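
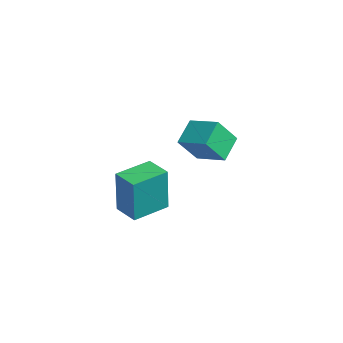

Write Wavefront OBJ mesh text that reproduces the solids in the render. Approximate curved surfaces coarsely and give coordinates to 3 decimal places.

v 0.399 0.171 -3.342
v 0.54 0.08 -1.369
v 0.05 1.678 -3.248
v 0.191 1.587 -1.275
v 1.429 0.413 -3.405
v 1.57 0.322 -1.432
v 1.08 1.92 -3.311
v 1.221 1.829 -1.338
v 2.782 2.714 1.134
v 2.849 1.939 2.176
v 3.848 3.27 1.479
v 3.915 2.494 2.521
v 3.365 1.966 0.539
v 3.432 1.19 1.581
v 4.431 2.521 0.884
v 4.498 1.746 1.926
f 2 4 1
f 5 2 1
f 1 4 3
f 3 5 1
f 2 8 4
f 6 2 5
f 6 8 2
f 4 8 3
f 7 5 3
f 3 8 7
f 7 6 5
f 8 6 7
f 10 12 9
f 13 10 9
f 9 12 11
f 11 13 9
f 10 16 12
f 14 10 13
f 14 16 10
f 12 16 11
f 15 13 11
f 11 16 15
f 15 14 13
f 16 14 15



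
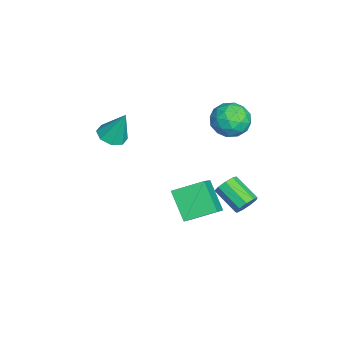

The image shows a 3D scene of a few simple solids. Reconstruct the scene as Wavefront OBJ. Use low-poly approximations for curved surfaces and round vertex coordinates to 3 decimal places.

v 0.293 3.152 3.246
v 0.789 3.482 4.274
v 2.031 3.098 2.426
v 2.527 3.428 3.454
v 2.037 2.35 3.35
v 0.963 2.384 3.856
v 1.857 4.196 2.844
v 0.783 4.23 3.35
v 1.755 4.128 4.026
v 1.867 2.987 4.338
v 0.953 3.593 2.362
v 1.065 2.452 2.674
v 0.388 3.322 3.832
v 2.432 3.258 2.868
v 2.144 2.625 2.807
v 2.435 2.819 3.411
v 0.491 2.676 3.586
v 0.782 2.87 4.191
v 1.516 2.205 3.647
v 2.038 3.71 2.509
v 2.329 3.904 3.114
v 0.385 3.761 3.289
v 0.676 3.955 3.893
v 1.304 4.375 3.053
v 1.247 3.895 4.29
v 2.269 3.863 3.808
v 1.875 4.315 3.45
v 1.244 4.335 3.747
v 1.313 3.225 4.474
v 2.335 3.193 3.992
v 2.047 2.559 3.931
v 1.416 2.579 4.228
v 1.881 3.604 4.328
v 0.485 3.387 2.708
v 1.507 3.355 2.226
v 1.404 4.001 2.472
v 0.773 4.021 2.769
v 0.551 2.717 2.892
v 1.573 2.685 2.41
v 1.576 2.245 2.953
v 0.945 2.265 3.25
v 0.939 2.976 2.372
v 0.603 -3.093 1.253
v 1.178 -2.476 0.912
v 0.857 -2.307 3.107
v 0.517 -2.255 0.909
v -0.093 -2.525 1.108
v -0.296 -3.128 1.391
v 0.028 -3.711 1.594
v 0.688 -3.931 1.597
v 1.299 -3.661 1.398
v 1.501 -3.058 1.115
v 1.335 4.254 -3.794
v 1.835 4.252 -3.196
v 0.765 3.063 -2.307
v 0.265 3.066 -2.906
v 1.469 4.634 -3.126
v 0.399 3.445 -2.237
v 1.04 4.838 -3.369
v -0.03 3.649 -2.48
v 0.749 4.769 -3.811
v -0.321 3.58 -2.922
v 0.733 4.46 -4.245
v -0.338 3.271 -3.357
v 0.998 4.054 -4.469
v -0.072 2.865 -3.58
v 1.421 3.742 -4.376
v 0.351 2.553 -3.488
v 1.804 3.67 -4.012
v 0.734 2.481 -3.123
v 1.967 3.871 -3.546
v 0.897 2.682 -2.657
v 3.533 0.25 -0.931
v 3.313 1.999 -0.222
v 2.068 0.516 -2.044
v 1.847 2.265 -1.336
v 4.773 0.995 -2.384
v 4.552 2.744 -1.676
v 3.307 1.261 -3.498
v 3.087 3.01 -2.789
f 1 38 17
f 38 12 41
f 17 41 6
f 38 41 17
f 1 17 13
f 17 6 18
f 13 18 2
f 17 18 13
f 1 13 22
f 13 2 23
f 22 23 8
f 13 23 22
f 1 22 34
f 22 8 37
f 34 37 11
f 22 37 34
f 1 34 38
f 34 11 42
f 38 42 12
f 34 42 38
f 2 18 29
f 18 6 32
f 29 32 10
f 18 32 29
f 6 41 19
f 41 12 40
f 19 40 5
f 41 40 19
f 12 42 39
f 42 11 35
f 39 35 3
f 42 35 39
f 11 37 36
f 37 8 24
f 36 24 7
f 37 24 36
f 8 23 28
f 23 2 25
f 28 25 9
f 23 25 28
f 4 30 16
f 30 10 31
f 16 31 5
f 30 31 16
f 4 16 14
f 16 5 15
f 14 15 3
f 16 15 14
f 4 14 21
f 14 3 20
f 21 20 7
f 14 20 21
f 4 21 26
f 21 7 27
f 26 27 9
f 21 27 26
f 4 26 30
f 26 9 33
f 30 33 10
f 26 33 30
f 5 31 19
f 31 10 32
f 19 32 6
f 31 32 19
f 3 15 39
f 15 5 40
f 39 40 12
f 15 40 39
f 7 20 36
f 20 3 35
f 36 35 11
f 20 35 36
f 9 27 28
f 27 7 24
f 28 24 8
f 27 24 28
f 10 33 29
f 33 9 25
f 29 25 2
f 33 25 29
f 44 43 46
f 44 46 45
f 46 43 47
f 46 47 45
f 47 43 48
f 47 48 45
f 48 43 49
f 48 49 45
f 49 43 50
f 49 50 45
f 50 43 51
f 50 51 45
f 51 43 52
f 51 52 45
f 52 43 44
f 52 44 45
f 54 53 57
f 54 57 55
f 55 57 58
f 55 58 56
f 57 53 59
f 57 59 58
f 58 59 60
f 58 60 56
f 59 53 61
f 59 61 60
f 60 61 62
f 60 62 56
f 61 53 63
f 61 63 62
f 62 63 64
f 62 64 56
f 63 53 65
f 63 65 64
f 64 65 66
f 64 66 56
f 65 53 67
f 65 67 66
f 66 67 68
f 66 68 56
f 67 53 69
f 67 69 68
f 68 69 70
f 68 70 56
f 69 53 71
f 69 71 70
f 70 71 72
f 70 72 56
f 71 53 54
f 71 54 72
f 72 54 55
f 72 55 56
f 74 76 73
f 77 74 73
f 73 76 75
f 75 77 73
f 74 80 76
f 78 74 77
f 78 80 74
f 76 80 75
f 79 77 75
f 75 80 79
f 79 78 77
f 80 78 79



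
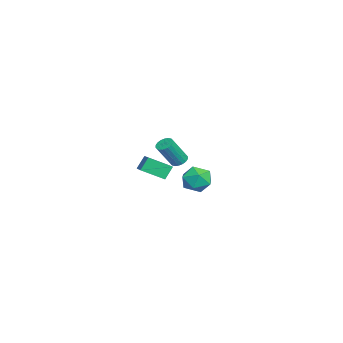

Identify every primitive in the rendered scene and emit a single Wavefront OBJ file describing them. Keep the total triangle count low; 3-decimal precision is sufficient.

v -4.251 -0.409 -0.952
v -3.858 -0.595 -1.219
v -3.275 -1.316 0.146
v -3.669 -1.131 0.412
v -3.78 -0.395 -1.146
v -3.197 -1.116 0.219
v -3.795 -0.197 -1.035
v -3.212 -0.918 0.33
v -3.901 -0.042 -0.908
v -3.318 -0.763 0.457
v -4.076 0.041 -0.789
v -3.493 -0.68 0.575
v -4.286 0.034 -0.703
v -3.703 -0.687 0.661
v -4.489 -0.06 -0.666
v -3.906 -0.781 0.698
v -4.645 -0.224 -0.686
v -4.062 -0.945 0.679
v -4.723 -0.424 -0.759
v -4.14 -1.145 0.606
v -4.708 -0.622 -0.87
v -4.125 -1.343 0.495
v -4.602 -0.777 -0.997
v -4.019 -1.498 0.368
v -4.427 -0.86 -1.115
v -3.844 -1.581 0.249
v -4.217 -0.853 -1.201
v -3.634 -1.574 0.163
v -4.014 -0.759 -1.238
v -3.431 -1.48 0.126
v -1.881 1.292 -0.712
v -1.129 0.791 -0.696
v -2.391 0.489 -1.824
v -1.639 -0.012 -1.808
v -2.233 -0.066 -1.128
v -1.917 0.43 -0.441
v -1.603 0.85 -2.079
v -1.287 1.346 -1.392
v -0.956 0.518 -1.541
v -1.346 -0.048 -0.953
v -2.174 1.328 -1.567
v -2.564 0.762 -0.979
v 2.036 -0.483 1.236
v 2.134 -1.63 1.841
v 3.14 -0.206 1.581
v 3.238 -1.352 2.187
v 2.342 -0.828 0.533
v 2.44 -1.974 1.139
v 3.446 -0.55 0.879
v 3.544 -1.697 1.484
f 2 1 5
f 2 5 3
f 3 5 6
f 3 6 4
f 5 1 7
f 5 7 6
f 6 7 8
f 6 8 4
f 7 1 9
f 7 9 8
f 8 9 10
f 8 10 4
f 9 1 11
f 9 11 10
f 10 11 12
f 10 12 4
f 11 1 13
f 11 13 12
f 12 13 14
f 12 14 4
f 13 1 15
f 13 15 14
f 14 15 16
f 14 16 4
f 15 1 17
f 15 17 16
f 16 17 18
f 16 18 4
f 17 1 19
f 17 19 18
f 18 19 20
f 18 20 4
f 19 1 21
f 19 21 20
f 20 21 22
f 20 22 4
f 21 1 23
f 21 23 22
f 22 23 24
f 22 24 4
f 23 1 25
f 23 25 24
f 24 25 26
f 24 26 4
f 25 1 27
f 25 27 26
f 26 27 28
f 26 28 4
f 27 1 29
f 27 29 28
f 28 29 30
f 28 30 4
f 29 1 2
f 29 2 30
f 30 2 3
f 30 3 4
f 31 42 36
f 31 36 32
f 31 32 38
f 31 38 41
f 31 41 42
f 32 36 40
f 36 42 35
f 42 41 33
f 41 38 37
f 38 32 39
f 34 40 35
f 34 35 33
f 34 33 37
f 34 37 39
f 34 39 40
f 35 40 36
f 33 35 42
f 37 33 41
f 39 37 38
f 40 39 32
f 44 46 43
f 47 44 43
f 43 46 45
f 45 47 43
f 44 50 46
f 48 44 47
f 48 50 44
f 46 50 45
f 49 47 45
f 45 50 49
f 49 48 47
f 50 48 49



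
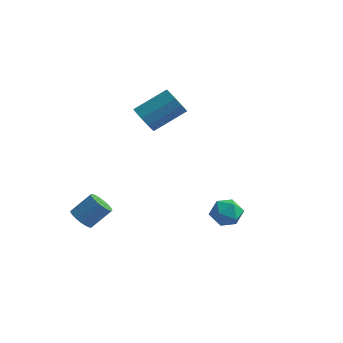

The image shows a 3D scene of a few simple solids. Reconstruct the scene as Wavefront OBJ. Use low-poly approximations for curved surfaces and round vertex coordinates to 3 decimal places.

v -2.719 2.298 3.041
v -2 1.932 2.665
v -0.742 3.237 3.802
v -1.461 3.602 4.179
v -2.159 2.357 2.353
v -0.9 3.662 3.49
v -2.531 2.759 2.304
v -1.272 4.064 3.441
v -2.975 2.985 2.537
v -1.717 4.289 3.674
v -3.322 2.948 2.962
v -2.063 4.253 4.099
v -3.438 2.663 3.418
v -2.18 3.968 4.555
v -3.28 2.238 3.73
v -2.021 3.543 4.867
v -2.908 1.836 3.779
v -1.649 3.141 4.916
v -2.463 1.611 3.546
v -1.205 2.915 4.683
v -2.117 1.647 3.121
v -0.858 2.952 4.258
v -3.194 -3.495 -1.252
v -2.653 -3.38 -1.743
v -1.904 -2.611 -0.739
v -2.446 -2.725 -0.248
v -2.822 -3.152 -1.792
v -2.074 -2.382 -0.788
v -3.049 -2.975 -1.759
v -2.3 -2.206 -0.754
v -3.297 -2.878 -1.648
v -2.548 -2.109 -0.644
v -3.53 -2.874 -1.477
v -2.781 -2.105 -0.473
v -3.711 -2.965 -1.272
v -2.962 -2.196 -0.268
v -3.814 -3.137 -1.064
v -3.065 -2.368 -0.06
v -3.823 -3.363 -0.884
v -3.074 -2.594 0.12
v -3.736 -3.609 -0.761
v -2.987 -2.84 0.243
v -3.566 -3.838 -0.712
v -2.818 -3.068 0.292
v -3.34 -4.014 -0.746
v -2.591 -3.245 0.259
v -3.092 -4.111 -0.856
v -2.343 -3.342 0.148
v -2.859 -4.115 -1.027
v -2.11 -3.346 -0.023
v -2.678 -4.024 -1.232
v -1.929 -3.255 -0.228
v -2.575 -3.852 -1.44
v -1.826 -3.083 -0.436
v -2.566 -3.626 -1.62
v -1.817 -2.857 -0.616
v 2.887 -1.506 -0.236
v 3.133 -1.109 0.563
v 4.127 -0.971 -0.883
v 4.373 -0.574 -0.084
v 4.383 -1.496 -0.165
v 3.617 -1.826 0.235
v 3.643 -0.254 -0.555
v 2.877 -0.584 -0.155
v 3.601 -0.335 0.366
v 4.057 -1.103 0.607
v 3.203 -0.977 -0.927
v 3.659 -1.745 -0.686
f 2 1 5
f 2 5 3
f 3 5 6
f 3 6 4
f 5 1 7
f 5 7 6
f 6 7 8
f 6 8 4
f 7 1 9
f 7 9 8
f 8 9 10
f 8 10 4
f 9 1 11
f 9 11 10
f 10 11 12
f 10 12 4
f 11 1 13
f 11 13 12
f 12 13 14
f 12 14 4
f 13 1 15
f 13 15 14
f 14 15 16
f 14 16 4
f 15 1 17
f 15 17 16
f 16 17 18
f 16 18 4
f 17 1 19
f 17 19 18
f 18 19 20
f 18 20 4
f 19 1 21
f 19 21 20
f 20 21 22
f 20 22 4
f 21 1 2
f 21 2 22
f 22 2 3
f 22 3 4
f 24 23 27
f 24 27 25
f 25 27 28
f 25 28 26
f 27 23 29
f 27 29 28
f 28 29 30
f 28 30 26
f 29 23 31
f 29 31 30
f 30 31 32
f 30 32 26
f 31 23 33
f 31 33 32
f 32 33 34
f 32 34 26
f 33 23 35
f 33 35 34
f 34 35 36
f 34 36 26
f 35 23 37
f 35 37 36
f 36 37 38
f 36 38 26
f 37 23 39
f 37 39 38
f 38 39 40
f 38 40 26
f 39 23 41
f 39 41 40
f 40 41 42
f 40 42 26
f 41 23 43
f 41 43 42
f 42 43 44
f 42 44 26
f 43 23 45
f 43 45 44
f 44 45 46
f 44 46 26
f 45 23 47
f 45 47 46
f 46 47 48
f 46 48 26
f 47 23 49
f 47 49 48
f 48 49 50
f 48 50 26
f 49 23 51
f 49 51 50
f 50 51 52
f 50 52 26
f 51 23 53
f 51 53 52
f 52 53 54
f 52 54 26
f 53 23 55
f 53 55 54
f 54 55 56
f 54 56 26
f 55 23 24
f 55 24 56
f 56 24 25
f 56 25 26
f 57 68 62
f 57 62 58
f 57 58 64
f 57 64 67
f 57 67 68
f 58 62 66
f 62 68 61
f 68 67 59
f 67 64 63
f 64 58 65
f 60 66 61
f 60 61 59
f 60 59 63
f 60 63 65
f 60 65 66
f 61 66 62
f 59 61 68
f 63 59 67
f 65 63 64
f 66 65 58



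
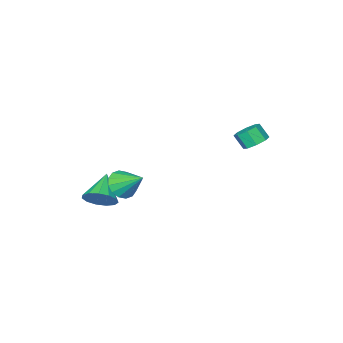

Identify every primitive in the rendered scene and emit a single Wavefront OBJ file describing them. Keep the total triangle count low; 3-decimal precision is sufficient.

v 4.305 -3.2 -1.126
v 5.09 -3.686 -0.715
v 3.115 -4.2 -0.034
v 4.999 -3.225 -0.393
v 4.688 -2.757 -0.303
v 4.256 -2.43 -0.475
v 3.839 -2.347 -0.853
v 3.57 -2.535 -1.318
v 3.535 -2.934 -1.722
v 3.744 -3.418 -1.937
v 4.131 -3.833 -1.894
v 4.574 -4.046 -1.608
v 4.931 -3.992 -1.168
v -3.108 0.887 2.49
v -2.637 1.471 2.767
v -2.421 0.898 3.608
v -2.892 0.313 3.33
v -3.217 1.528 2.955
v -3.001 0.955 3.796
v -3.733 1.21 2.87
v -3.517 0.637 3.711
v -3.883 0.702 2.563
v -3.667 0.129 3.403
v -3.579 0.302 2.212
v -3.363 -0.271 3.053
v -2.999 0.245 2.024
v -2.783 -0.328 2.865
v -2.483 0.563 2.109
v -2.267 -0.01 2.95
v -2.333 1.071 2.417
v -2.117 0.498 3.257
v 4.138 -1.373 0.862
v 5.033 -1.077 0.743
v 3.822 0.013 1.918
v 4.779 -0.86 0.382
v 4.352 -0.781 0.15
v 3.869 -0.86 0.109
v 3.457 -1.077 0.27
v 3.228 -1.372 0.589
v 3.243 -1.668 0.982
v 3.498 -1.885 1.342
v 3.924 -1.964 1.574
v 4.408 -1.885 1.616
v 4.819 -1.668 1.455
v 5.048 -1.373 1.136
f 2 1 4
f 2 4 3
f 4 1 5
f 4 5 3
f 5 1 6
f 5 6 3
f 6 1 7
f 6 7 3
f 7 1 8
f 7 8 3
f 8 1 9
f 8 9 3
f 9 1 10
f 9 10 3
f 10 1 11
f 10 11 3
f 11 1 12
f 11 12 3
f 12 1 13
f 12 13 3
f 13 1 2
f 13 2 3
f 15 14 18
f 15 18 16
f 16 18 19
f 16 19 17
f 18 14 20
f 18 20 19
f 19 20 21
f 19 21 17
f 20 14 22
f 20 22 21
f 21 22 23
f 21 23 17
f 22 14 24
f 22 24 23
f 23 24 25
f 23 25 17
f 24 14 26
f 24 26 25
f 25 26 27
f 25 27 17
f 26 14 28
f 26 28 27
f 27 28 29
f 27 29 17
f 28 14 30
f 28 30 29
f 29 30 31
f 29 31 17
f 30 14 15
f 30 15 31
f 31 15 16
f 31 16 17
f 33 32 35
f 33 35 34
f 35 32 36
f 35 36 34
f 36 32 37
f 36 37 34
f 37 32 38
f 37 38 34
f 38 32 39
f 38 39 34
f 39 32 40
f 39 40 34
f 40 32 41
f 40 41 34
f 41 32 42
f 41 42 34
f 42 32 43
f 42 43 34
f 43 32 44
f 43 44 34
f 44 32 45
f 44 45 34
f 45 32 33
f 45 33 34



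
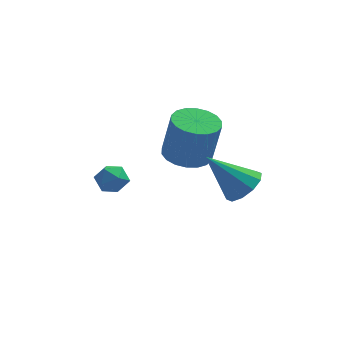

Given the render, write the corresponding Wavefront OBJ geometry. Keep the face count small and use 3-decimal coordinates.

v 3.877 0.346 -1.554
v 4.531 0.562 -0.959
v 2.423 0.434 0.014
v 4.328 1.04 -1.175
v 3.952 1.253 -1.535
v 3.548 1.119 -1.903
v 3.269 0.69 -2.137
v 3.223 0.13 -2.148
v 3.426 -0.348 -1.933
v 3.802 -0.561 -1.572
v 4.206 -0.427 -1.205
v 4.485 0.002 -0.971
v 1.689 4.027 -2.244
v 2.677 4.27 -2.407
v 3.058 4.095 -0.359
v 2.071 3.853 -0.196
v 2.482 4.679 -2.336
v 2.863 4.504 -0.288
v 2.13 4.958 -2.246
v 2.511 4.784 -0.199
v 1.691 5.054 -2.156
v 2.072 4.879 -0.109
v 1.251 4.946 -2.084
v 1.632 4.771 -0.036
v 0.898 4.656 -2.043
v 1.279 4.481 0.005
v 0.702 4.241 -2.042
v 1.083 4.067 0.006
v 0.702 3.785 -2.081
v 1.083 3.61 -0.033
v 0.897 3.376 -2.152
v 1.278 3.201 -0.104
v 1.249 3.096 -2.241
v 1.63 2.922 -0.194
v 1.688 3.001 -2.331
v 2.069 2.826 -0.284
v 2.128 3.109 -2.404
v 2.509 2.934 -0.356
v 2.481 3.399 -2.445
v 2.862 3.224 -0.397
v 2.677 3.813 -2.446
v 3.058 3.639 -0.398
v -1.935 2.937 -2.897
v -1.464 3.449 -2.598
v -0.976 2.291 -3.302
v -0.505 2.803 -3.003
v -0.914 2.355 -2.55
v -1.507 2.755 -2.3
v -0.933 2.985 -3.6
v -1.526 3.385 -3.35
v -0.845 3.479 -3.033
v -0.833 3.09 -2.384
v -1.607 2.65 -3.516
v -1.595 2.261 -2.867
f 2 1 4
f 2 4 3
f 4 1 5
f 4 5 3
f 5 1 6
f 5 6 3
f 6 1 7
f 6 7 3
f 7 1 8
f 7 8 3
f 8 1 9
f 8 9 3
f 9 1 10
f 9 10 3
f 10 1 11
f 10 11 3
f 11 1 12
f 11 12 3
f 12 1 2
f 12 2 3
f 14 13 17
f 14 17 15
f 15 17 18
f 15 18 16
f 17 13 19
f 17 19 18
f 18 19 20
f 18 20 16
f 19 13 21
f 19 21 20
f 20 21 22
f 20 22 16
f 21 13 23
f 21 23 22
f 22 23 24
f 22 24 16
f 23 13 25
f 23 25 24
f 24 25 26
f 24 26 16
f 25 13 27
f 25 27 26
f 26 27 28
f 26 28 16
f 27 13 29
f 27 29 28
f 28 29 30
f 28 30 16
f 29 13 31
f 29 31 30
f 30 31 32
f 30 32 16
f 31 13 33
f 31 33 32
f 32 33 34
f 32 34 16
f 33 13 35
f 33 35 34
f 34 35 36
f 34 36 16
f 35 13 37
f 35 37 36
f 36 37 38
f 36 38 16
f 37 13 39
f 37 39 38
f 38 39 40
f 38 40 16
f 39 13 41
f 39 41 40
f 40 41 42
f 40 42 16
f 41 13 14
f 41 14 42
f 42 14 15
f 42 15 16
f 43 54 48
f 43 48 44
f 43 44 50
f 43 50 53
f 43 53 54
f 44 48 52
f 48 54 47
f 54 53 45
f 53 50 49
f 50 44 51
f 46 52 47
f 46 47 45
f 46 45 49
f 46 49 51
f 46 51 52
f 47 52 48
f 45 47 54
f 49 45 53
f 51 49 50
f 52 51 44



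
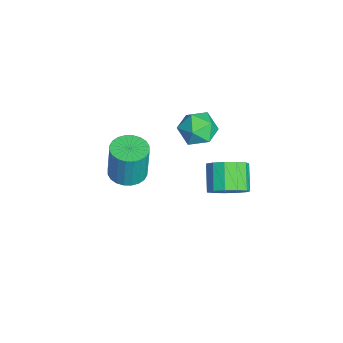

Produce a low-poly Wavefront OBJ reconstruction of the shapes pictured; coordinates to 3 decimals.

v -3.193 -2.834 -3.667
v -2.676 -3.712 -3.637
v -2.589 -3.585 -1.462
v -3.107 -2.706 -1.493
v -2.379 -3.448 -3.664
v -2.292 -3.321 -1.489
v -2.207 -3.09 -3.692
v -2.12 -2.963 -1.517
v -2.184 -2.693 -3.716
v -2.097 -2.566 -1.541
v -2.316 -2.318 -3.732
v -2.229 -2.191 -1.558
v -2.581 -2.021 -3.739
v -2.494 -1.894 -1.565
v -2.939 -1.848 -3.735
v -2.852 -1.721 -1.56
v -3.336 -1.825 -3.72
v -3.249 -1.698 -1.546
v -3.711 -1.955 -3.698
v -3.624 -1.828 -1.523
v -4.008 -2.219 -3.671
v -3.921 -2.092 -1.496
v -4.18 -2.577 -3.643
v -4.093 -2.45 -1.468
v -4.203 -2.974 -3.619
v -4.116 -2.847 -1.444
v -4.071 -3.349 -3.602
v -3.984 -3.222 -1.428
v -3.806 -3.646 -3.595
v -3.719 -3.519 -1.421
v -3.448 -3.819 -3.6
v -3.361 -3.692 -1.425
v -3.051 -3.842 -3.614
v -2.964 -3.715 -1.44
v 3.07 1.54 1.338
v 3.659 1.905 2.1
v 2.439 1.985 3.004
v 1.85 1.62 2.242
v 3.469 2.367 1.804
v 2.25 2.447 2.708
v 3.153 2.567 1.36
v 1.934 2.646 2.264
v 2.81 2.44 0.909
v 1.591 2.52 1.813
v 2.55 2.028 0.594
v 1.331 2.107 1.498
v 2.455 1.461 0.516
v 1.235 1.54 1.42
v 2.555 0.919 0.698
v 1.335 0.998 1.602
v 2.818 0.574 1.083
v 1.599 0.654 1.987
v 3.161 0.537 1.55
v 1.942 0.616 2.454
v 3.476 0.817 1.949
v 2.256 0.897 2.853
v 3.661 1.328 2.154
v 2.442 1.407 3.058
v -3.629 1.83 -0.819
v -2.642 1.269 -0.813
v -4.518 0.271 -0.427
v -3.531 -0.29 -0.421
v -3.762 0.461 0.399
v -3.212 1.425 0.156
v -3.948 0.115 -1.396
v -3.398 1.079 -1.639
v -2.839 0.209 -1.17
v -2.724 0.423 -0.061
v -4.436 1.117 -1.179
v -4.321 1.331 -0.07
f 2 1 5
f 2 5 3
f 3 5 6
f 3 6 4
f 5 1 7
f 5 7 6
f 6 7 8
f 6 8 4
f 7 1 9
f 7 9 8
f 8 9 10
f 8 10 4
f 9 1 11
f 9 11 10
f 10 11 12
f 10 12 4
f 11 1 13
f 11 13 12
f 12 13 14
f 12 14 4
f 13 1 15
f 13 15 14
f 14 15 16
f 14 16 4
f 15 1 17
f 15 17 16
f 16 17 18
f 16 18 4
f 17 1 19
f 17 19 18
f 18 19 20
f 18 20 4
f 19 1 21
f 19 21 20
f 20 21 22
f 20 22 4
f 21 1 23
f 21 23 22
f 22 23 24
f 22 24 4
f 23 1 25
f 23 25 24
f 24 25 26
f 24 26 4
f 25 1 27
f 25 27 26
f 26 27 28
f 26 28 4
f 27 1 29
f 27 29 28
f 28 29 30
f 28 30 4
f 29 1 31
f 29 31 30
f 30 31 32
f 30 32 4
f 31 1 33
f 31 33 32
f 32 33 34
f 32 34 4
f 33 1 2
f 33 2 34
f 34 2 3
f 34 3 4
f 36 35 39
f 36 39 37
f 37 39 40
f 37 40 38
f 39 35 41
f 39 41 40
f 40 41 42
f 40 42 38
f 41 35 43
f 41 43 42
f 42 43 44
f 42 44 38
f 43 35 45
f 43 45 44
f 44 45 46
f 44 46 38
f 45 35 47
f 45 47 46
f 46 47 48
f 46 48 38
f 47 35 49
f 47 49 48
f 48 49 50
f 48 50 38
f 49 35 51
f 49 51 50
f 50 51 52
f 50 52 38
f 51 35 53
f 51 53 52
f 52 53 54
f 52 54 38
f 53 35 55
f 53 55 54
f 54 55 56
f 54 56 38
f 55 35 57
f 55 57 56
f 56 57 58
f 56 58 38
f 57 35 36
f 57 36 58
f 58 36 37
f 58 37 38
f 59 70 64
f 59 64 60
f 59 60 66
f 59 66 69
f 59 69 70
f 60 64 68
f 64 70 63
f 70 69 61
f 69 66 65
f 66 60 67
f 62 68 63
f 62 63 61
f 62 61 65
f 62 65 67
f 62 67 68
f 63 68 64
f 61 63 70
f 65 61 69
f 67 65 66
f 68 67 60



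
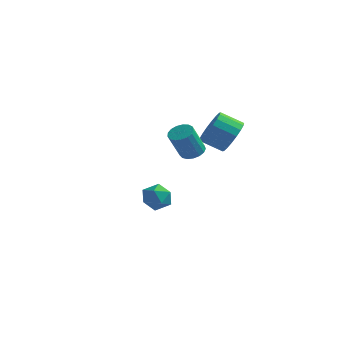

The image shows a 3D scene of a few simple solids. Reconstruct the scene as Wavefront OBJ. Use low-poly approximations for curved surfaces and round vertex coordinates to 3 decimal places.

v -2.972 1.365 -3.55
v -2.564 1.679 -2.768
v -3.256 0.041 -2.872
v -2.848 0.355 -2.09
v -3.664 0.717 -2.37
v -3.489 1.535 -2.789
v -2.331 0.185 -2.851
v -2.156 1.003 -3.27
v -2.168 0.949 -2.336
v -2.992 1.278 -2.039
v -2.828 0.442 -3.601
v -3.652 0.771 -3.304
v 0.882 -3.203 3.075
v 1.506 -3.038 3.29
v 1.161 -3.712 4.801
v 0.538 -3.877 4.585
v 1.326 -2.777 3.366
v 0.981 -3.452 4.876
v 1.044 -2.614 3.374
v 0.699 -3.289 4.885
v 0.725 -2.586 3.314
v 0.381 -3.26 4.825
v 0.443 -2.699 3.199
v 0.098 -3.374 4.71
v 0.261 -2.928 3.056
v -0.084 -3.602 4.566
v 0.221 -3.219 2.916
v -0.123 -3.894 4.427
v 0.333 -3.507 2.814
v -0.012 -4.181 4.324
v 0.571 -3.725 2.77
v 0.226 -4.399 4.281
v 0.88 -3.824 2.797
v 0.535 -4.498 4.308
v 1.189 -3.78 2.887
v 0.845 -4.454 4.398
v 1.429 -3.604 3.02
v 1.084 -4.278 4.531
v 1.543 -3.336 3.166
v 1.198 -4.01 4.677
v 1.14 1.437 2.127
v 1.646 0.623 2.625
v 0.467 0.31 3.312
v -0.04 1.123 2.813
v 1.72 0.994 2.922
v 0.541 0.681 3.609
v 1.68 1.452 3.062
v 0.501 1.139 3.748
v 1.532 1.907 3.016
v 0.353 1.594 3.702
v 1.307 2.269 2.794
v 0.128 1.956 3.481
v 1.049 2.466 2.44
v -0.131 2.153 3.126
v 0.808 2.459 2.024
v -0.371 2.146 2.71
v 0.633 2.25 1.628
v -0.546 1.937 2.315
v 0.559 1.879 1.331
v -0.62 1.566 2.018
v 0.599 1.421 1.192
v -0.58 1.108 1.878
v 0.747 0.966 1.238
v -0.432 0.653 1.924
v 0.972 0.604 1.459
v -0.207 0.291 2.146
v 1.231 0.407 1.814
v 0.051 0.094 2.5
v 1.471 0.414 2.23
v 0.292 0.101 2.916
f 1 12 6
f 1 6 2
f 1 2 8
f 1 8 11
f 1 11 12
f 2 6 10
f 6 12 5
f 12 11 3
f 11 8 7
f 8 2 9
f 4 10 5
f 4 5 3
f 4 3 7
f 4 7 9
f 4 9 10
f 5 10 6
f 3 5 12
f 7 3 11
f 9 7 8
f 10 9 2
f 14 13 17
f 14 17 15
f 15 17 18
f 15 18 16
f 17 13 19
f 17 19 18
f 18 19 20
f 18 20 16
f 19 13 21
f 19 21 20
f 20 21 22
f 20 22 16
f 21 13 23
f 21 23 22
f 22 23 24
f 22 24 16
f 23 13 25
f 23 25 24
f 24 25 26
f 24 26 16
f 25 13 27
f 25 27 26
f 26 27 28
f 26 28 16
f 27 13 29
f 27 29 28
f 28 29 30
f 28 30 16
f 29 13 31
f 29 31 30
f 30 31 32
f 30 32 16
f 31 13 33
f 31 33 32
f 32 33 34
f 32 34 16
f 33 13 35
f 33 35 34
f 34 35 36
f 34 36 16
f 35 13 37
f 35 37 36
f 36 37 38
f 36 38 16
f 37 13 39
f 37 39 38
f 38 39 40
f 38 40 16
f 39 13 14
f 39 14 40
f 40 14 15
f 40 15 16
f 42 41 45
f 42 45 43
f 43 45 46
f 43 46 44
f 45 41 47
f 45 47 46
f 46 47 48
f 46 48 44
f 47 41 49
f 47 49 48
f 48 49 50
f 48 50 44
f 49 41 51
f 49 51 50
f 50 51 52
f 50 52 44
f 51 41 53
f 51 53 52
f 52 53 54
f 52 54 44
f 53 41 55
f 53 55 54
f 54 55 56
f 54 56 44
f 55 41 57
f 55 57 56
f 56 57 58
f 56 58 44
f 57 41 59
f 57 59 58
f 58 59 60
f 58 60 44
f 59 41 61
f 59 61 60
f 60 61 62
f 60 62 44
f 61 41 63
f 61 63 62
f 62 63 64
f 62 64 44
f 63 41 65
f 63 65 64
f 64 65 66
f 64 66 44
f 65 41 67
f 65 67 66
f 66 67 68
f 66 68 44
f 67 41 69
f 67 69 68
f 68 69 70
f 68 70 44
f 69 41 42
f 69 42 70
f 70 42 43
f 70 43 44



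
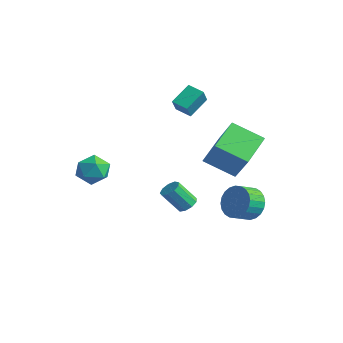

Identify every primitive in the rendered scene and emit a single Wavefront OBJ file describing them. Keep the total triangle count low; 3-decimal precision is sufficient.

v -3.607 -2.277 0.271
v -2.748 -1.851 0.401
v -3.392 -3.109 1.579
v -2.533 -2.683 1.709
v -3.348 -2.171 1.811
v -3.481 -1.657 1.002
v -2.659 -3.303 0.978
v -2.792 -2.789 0.169
v -2.163 -2.485 0.838
v -2.588 -1.785 1.353
v -3.552 -3.175 0.627
v -3.977 -2.475 1.142
v -4.009 3.473 2.901
v -3.617 2.911 3.774
v -4.109 4.626 3.689
v -3.717 4.064 4.561
v -3.123 3.716 2.659
v -2.731 3.154 3.531
v -3.223 4.869 3.446
v -2.831 4.307 4.319
v 1.659 3.583 -1.508
v 2.144 3.175 -2.281
v 2.106 2.229 -1.806
v 1.621 2.637 -1.032
v 2.442 3.279 -2.051
v 2.404 2.332 -1.575
v 2.62 3.429 -1.738
v 2.582 2.482 -1.262
v 2.652 3.603 -1.39
v 2.614 2.656 -0.914
v 2.533 3.773 -1.06
v 2.494 2.826 -0.584
v 2.28 3.915 -0.798
v 2.242 2.968 -0.322
v 1.934 4.006 -0.644
v 1.895 3.059 -0.169
v 1.545 4.033 -0.622
v 1.507 3.086 -0.146
v 1.174 3.991 -0.734
v 1.136 3.045 -0.259
v 0.876 3.888 -0.965
v 0.838 2.941 -0.489
v 0.698 3.738 -1.278
v 0.66 2.791 -0.802
v 0.666 3.564 -1.626
v 0.628 2.617 -1.15
v 0.786 3.394 -1.956
v 0.747 2.447 -1.48
v 1.038 3.252 -2.218
v 1 2.305 -1.742
v 1.385 3.161 -2.371
v 1.346 2.214 -1.896
v 1.773 3.134 -2.394
v 1.735 2.187 -1.918
v 0.294 1.653 1.617
v 1.426 1.472 3.207
v -0.45 3.362 2.342
v 0.682 3.181 3.932
v 1.638 2.599 0.768
v 2.77 2.418 2.358
v 0.894 4.308 1.493
v 2.026 4.127 3.083
v 0.623 0.444 -0.865
v 1.069 0.635 -0.546
v 0.543 -0.054 0.603
v 0.097 -0.244 0.285
v 0.77 0.894 -0.529
v 0.243 0.205 0.621
v 0.401 0.943 -0.668
v -0.125 0.254 0.482
v 0.137 0.759 -0.899
v -0.39 0.07 0.25
v 0.1 0.427 -1.115
v -0.427 -0.261 0.035
v 0.308 0.104 -1.213
v -0.219 -0.585 -0.064
v 0.664 -0.06 -1.148
v 0.137 -0.749 0.001
v 1 0.012 -0.951
v 0.473 -0.677 0.199
v 1.161 0.286 -0.713
v 0.634 -0.402 0.436
f 1 12 6
f 1 6 2
f 1 2 8
f 1 8 11
f 1 11 12
f 2 6 10
f 6 12 5
f 12 11 3
f 11 8 7
f 8 2 9
f 4 10 5
f 4 5 3
f 4 3 7
f 4 7 9
f 4 9 10
f 5 10 6
f 3 5 12
f 7 3 11
f 9 7 8
f 10 9 2
f 14 16 13
f 17 14 13
f 13 16 15
f 15 17 13
f 14 20 16
f 18 14 17
f 18 20 14
f 16 20 15
f 19 17 15
f 15 20 19
f 19 18 17
f 20 18 19
f 22 21 25
f 22 25 23
f 23 25 26
f 23 26 24
f 25 21 27
f 25 27 26
f 26 27 28
f 26 28 24
f 27 21 29
f 27 29 28
f 28 29 30
f 28 30 24
f 29 21 31
f 29 31 30
f 30 31 32
f 30 32 24
f 31 21 33
f 31 33 32
f 32 33 34
f 32 34 24
f 33 21 35
f 33 35 34
f 34 35 36
f 34 36 24
f 35 21 37
f 35 37 36
f 36 37 38
f 36 38 24
f 37 21 39
f 37 39 38
f 38 39 40
f 38 40 24
f 39 21 41
f 39 41 40
f 40 41 42
f 40 42 24
f 41 21 43
f 41 43 42
f 42 43 44
f 42 44 24
f 43 21 45
f 43 45 44
f 44 45 46
f 44 46 24
f 45 21 47
f 45 47 46
f 46 47 48
f 46 48 24
f 47 21 49
f 47 49 48
f 48 49 50
f 48 50 24
f 49 21 51
f 49 51 50
f 50 51 52
f 50 52 24
f 51 21 53
f 51 53 52
f 52 53 54
f 52 54 24
f 53 21 22
f 53 22 54
f 54 22 23
f 54 23 24
f 56 58 55
f 59 56 55
f 55 58 57
f 57 59 55
f 56 62 58
f 60 56 59
f 60 62 56
f 58 62 57
f 61 59 57
f 57 62 61
f 61 60 59
f 62 60 61
f 64 63 67
f 64 67 65
f 65 67 68
f 65 68 66
f 67 63 69
f 67 69 68
f 68 69 70
f 68 70 66
f 69 63 71
f 69 71 70
f 70 71 72
f 70 72 66
f 71 63 73
f 71 73 72
f 72 73 74
f 72 74 66
f 73 63 75
f 73 75 74
f 74 75 76
f 74 76 66
f 75 63 77
f 75 77 76
f 76 77 78
f 76 78 66
f 77 63 79
f 77 79 78
f 78 79 80
f 78 80 66
f 79 63 81
f 79 81 80
f 80 81 82
f 80 82 66
f 81 63 64
f 81 64 82
f 82 64 65
f 82 65 66



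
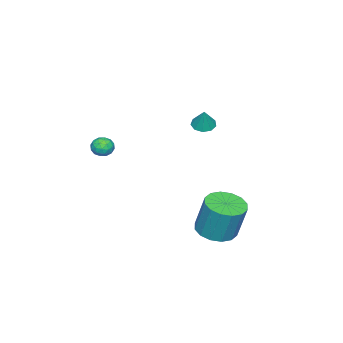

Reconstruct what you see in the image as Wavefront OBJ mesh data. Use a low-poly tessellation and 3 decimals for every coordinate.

v -0.791 0.776 2.036
v -0.216 0.596 1.853
v -0.369 1.044 3.104
v -0.273 1.015 1.77
v -0.572 1.322 1.812
v -0.975 1.373 1.958
v -1.291 1.145 2.141
v -1.374 0.743 2.274
v -1.184 0.357 2.296
v -0.81 0.167 2.197
v -0.428 0.261 2.022
v 0.89 -3.563 0.147
v 1.333 -3.168 -0.067
v 1.587 -4.032 0.727
v 2.03 -3.637 0.513
v 1.574 -3.423 0.892
v 1.143 -3.133 0.534
v 1.777 -4.067 0.126
v 1.346 -3.777 -0.232
v 1.882 -3.48 -0.08
v 1.756 -3.082 0.393
v 1.164 -4.118 0.267
v 1.038 -3.72 0.74
v 1.05 -3.324 -0.011
v 1.87 -3.876 0.671
v 1.601 -3.75 0.894
v 1.862 -3.518 0.768
v 0.938 -3.304 0.342
v 1.199 -3.072 0.217
v 1.341 -3.222 0.78
v 1.721 -4.128 0.443
v 1.982 -3.896 0.318
v 1.058 -3.682 -0.108
v 1.319 -3.45 -0.234
v 1.579 -3.978 -0.12
v 1.633 -3.276 -0.144
v 2.043 -3.551 0.197
v 1.894 -3.804 -0.031
v 1.641 -3.633 -0.241
v 1.559 -3.042 0.134
v 1.969 -3.317 0.475
v 1.701 -3.192 0.698
v 1.448 -3.021 0.487
v 1.882 -3.225 0.127
v 0.951 -3.883 0.185
v 1.361 -4.158 0.526
v 1.472 -4.179 0.173
v 1.219 -4.008 -0.038
v 0.877 -3.649 0.463
v 1.287 -3.924 0.804
v 1.279 -3.567 0.901
v 1.026 -3.396 0.691
v 1.038 -3.975 0.533
v 0.768 2.36 -4.13
v 1.807 2.621 -4.261
v 1.912 3.221 -2.241
v 0.872 2.96 -2.11
v 1.524 3.087 -4.385
v 1.629 3.687 -2.365
v 1.039 3.358 -4.441
v 1.143 3.958 -2.421
v 0.48 3.362 -4.413
v 0.585 3.962 -2.393
v -0.001 3.097 -4.309
v 0.104 3.697 -2.289
v -0.276 2.635 -4.158
v -0.172 3.235 -2.138
v -0.272 2.099 -3.999
v -0.167 2.699 -1.979
v 0.011 1.633 -3.875
v 0.116 2.233 -1.855
v 0.497 1.362 -3.819
v 0.601 1.962 -1.799
v 1.055 1.358 -3.847
v 1.16 1.958 -1.827
v 1.536 1.623 -3.951
v 1.641 2.223 -1.931
v 1.812 2.085 -4.102
v 1.916 2.685 -2.082
f 2 1 4
f 2 4 3
f 4 1 5
f 4 5 3
f 5 1 6
f 5 6 3
f 6 1 7
f 6 7 3
f 7 1 8
f 7 8 3
f 8 1 9
f 8 9 3
f 9 1 10
f 9 10 3
f 10 1 11
f 10 11 3
f 11 1 2
f 11 2 3
f 12 49 28
f 49 23 52
f 28 52 17
f 49 52 28
f 12 28 24
f 28 17 29
f 24 29 13
f 28 29 24
f 12 24 33
f 24 13 34
f 33 34 19
f 24 34 33
f 12 33 45
f 33 19 48
f 45 48 22
f 33 48 45
f 12 45 49
f 45 22 53
f 49 53 23
f 45 53 49
f 13 29 40
f 29 17 43
f 40 43 21
f 29 43 40
f 17 52 30
f 52 23 51
f 30 51 16
f 52 51 30
f 23 53 50
f 53 22 46
f 50 46 14
f 53 46 50
f 22 48 47
f 48 19 35
f 47 35 18
f 48 35 47
f 19 34 39
f 34 13 36
f 39 36 20
f 34 36 39
f 15 41 27
f 41 21 42
f 27 42 16
f 41 42 27
f 15 27 25
f 27 16 26
f 25 26 14
f 27 26 25
f 15 25 32
f 25 14 31
f 32 31 18
f 25 31 32
f 15 32 37
f 32 18 38
f 37 38 20
f 32 38 37
f 15 37 41
f 37 20 44
f 41 44 21
f 37 44 41
f 16 42 30
f 42 21 43
f 30 43 17
f 42 43 30
f 14 26 50
f 26 16 51
f 50 51 23
f 26 51 50
f 18 31 47
f 31 14 46
f 47 46 22
f 31 46 47
f 20 38 39
f 38 18 35
f 39 35 19
f 38 35 39
f 21 44 40
f 44 20 36
f 40 36 13
f 44 36 40
f 55 54 58
f 55 58 56
f 56 58 59
f 56 59 57
f 58 54 60
f 58 60 59
f 59 60 61
f 59 61 57
f 60 54 62
f 60 62 61
f 61 62 63
f 61 63 57
f 62 54 64
f 62 64 63
f 63 64 65
f 63 65 57
f 64 54 66
f 64 66 65
f 65 66 67
f 65 67 57
f 66 54 68
f 66 68 67
f 67 68 69
f 67 69 57
f 68 54 70
f 68 70 69
f 69 70 71
f 69 71 57
f 70 54 72
f 70 72 71
f 71 72 73
f 71 73 57
f 72 54 74
f 72 74 73
f 73 74 75
f 73 75 57
f 74 54 76
f 74 76 75
f 75 76 77
f 75 77 57
f 76 54 78
f 76 78 77
f 77 78 79
f 77 79 57
f 78 54 55
f 78 55 79
f 79 55 56
f 79 56 57



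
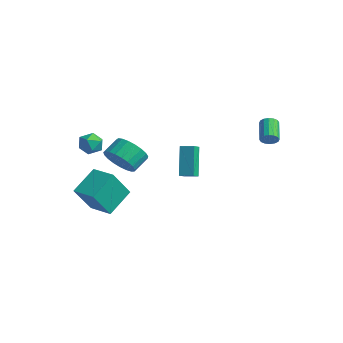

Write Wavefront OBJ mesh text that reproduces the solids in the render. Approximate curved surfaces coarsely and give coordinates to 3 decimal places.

v 4.46 2.962 2.343
v 4.777 3.006 2.74
v 3.838 3.703 3.413
v 3.52 3.658 3.017
v 4.826 3.217 2.589
v 3.886 3.914 3.263
v 4.777 3.36 2.373
v 3.837 4.057 3.046
v 4.642 3.396 2.148
v 3.703 4.093 2.822
v 4.459 3.315 1.976
v 3.519 4.012 2.65
v 4.276 3.14 1.902
v 3.336 3.837 2.576
v 4.142 2.917 1.947
v 3.203 3.614 2.62
v 4.094 2.706 2.097
v 3.154 3.403 2.771
v 4.143 2.563 2.314
v 3.203 3.26 2.987
v 4.277 2.527 2.538
v 3.338 3.224 3.212
v 4.461 2.608 2.71
v 3.521 3.305 3.384
v 4.644 2.783 2.784
v 3.704 3.48 3.458
v -2.332 -3.605 1.671
v -1.694 -3.199 1.625
v -1.706 -4.621 1.395
v -1.068 -4.215 1.349
v -1.402 -4.322 2.02
v -1.789 -3.694 2.191
v -1.611 -4.126 0.829
v -1.998 -3.498 1
v -1.249 -3.522 1.105
v -1.119 -3.643 1.841
v -2.281 -4.177 1.179
v -2.151 -4.298 1.915
v -2.075 -1.927 -0.539
v -1.687 -2.42 0.303
v -1.856 -1.466 0.94
v -2.245 -0.973 0.099
v -1.328 -2.241 0.13
v -1.498 -1.286 0.767
v -1.099 -2.007 -0.16
v -1.269 -1.053 0.478
v -1.039 -1.76 -0.514
v -1.208 -0.805 0.123
v -1.158 -1.541 -0.873
v -1.327 -0.587 -0.236
v -1.435 -1.39 -1.174
v -1.605 -0.435 -0.537
v -1.824 -1.331 -1.365
v -1.993 -0.376 -0.728
v -2.255 -1.375 -1.413
v -2.425 -0.421 -0.776
v -2.656 -1.515 -1.31
v -2.825 -0.561 -0.673
v -2.956 -1.726 -1.074
v -3.125 -0.772 -0.437
v -3.104 -1.972 -0.745
v -3.273 -1.018 -0.108
v -3.074 -2.21 -0.38
v -3.243 -1.256 0.257
v -2.871 -2.399 -0.043
v -3.041 -1.445 0.594
v -2.531 -2.507 0.209
v -2.7 -1.553 0.846
v -2.112 -2.514 0.331
v -2.281 -1.56 0.968
v -0.935 1.516 0.035
v -0.563 0.919 0.416
v -0.301 1.989 0.157
v 0.071 1.392 0.539
v -0.151 0.908 -1.679
v 0.221 0.311 -1.297
v 0.483 1.381 -1.556
v 0.855 0.784 -1.175
v -2.645 -4.435 -2.246
v -3.02 -2.933 -1.215
v -2.766 -3.303 -3.939
v -3.141 -1.801 -2.908
v -1.199 -4.139 -2.152
v -1.574 -2.637 -1.121
v -1.32 -3.007 -3.845
v -1.695 -1.505 -2.814
f 2 1 5
f 2 5 3
f 3 5 6
f 3 6 4
f 5 1 7
f 5 7 6
f 6 7 8
f 6 8 4
f 7 1 9
f 7 9 8
f 8 9 10
f 8 10 4
f 9 1 11
f 9 11 10
f 10 11 12
f 10 12 4
f 11 1 13
f 11 13 12
f 12 13 14
f 12 14 4
f 13 1 15
f 13 15 14
f 14 15 16
f 14 16 4
f 15 1 17
f 15 17 16
f 16 17 18
f 16 18 4
f 17 1 19
f 17 19 18
f 18 19 20
f 18 20 4
f 19 1 21
f 19 21 20
f 20 21 22
f 20 22 4
f 21 1 23
f 21 23 22
f 22 23 24
f 22 24 4
f 23 1 25
f 23 25 24
f 24 25 26
f 24 26 4
f 25 1 2
f 25 2 26
f 26 2 3
f 26 3 4
f 27 38 32
f 27 32 28
f 27 28 34
f 27 34 37
f 27 37 38
f 28 32 36
f 32 38 31
f 38 37 29
f 37 34 33
f 34 28 35
f 30 36 31
f 30 31 29
f 30 29 33
f 30 33 35
f 30 35 36
f 31 36 32
f 29 31 38
f 33 29 37
f 35 33 34
f 36 35 28
f 40 39 43
f 40 43 41
f 41 43 44
f 41 44 42
f 43 39 45
f 43 45 44
f 44 45 46
f 44 46 42
f 45 39 47
f 45 47 46
f 46 47 48
f 46 48 42
f 47 39 49
f 47 49 48
f 48 49 50
f 48 50 42
f 49 39 51
f 49 51 50
f 50 51 52
f 50 52 42
f 51 39 53
f 51 53 52
f 52 53 54
f 52 54 42
f 53 39 55
f 53 55 54
f 54 55 56
f 54 56 42
f 55 39 57
f 55 57 56
f 56 57 58
f 56 58 42
f 57 39 59
f 57 59 58
f 58 59 60
f 58 60 42
f 59 39 61
f 59 61 60
f 60 61 62
f 60 62 42
f 61 39 63
f 61 63 62
f 62 63 64
f 62 64 42
f 63 39 65
f 63 65 64
f 64 65 66
f 64 66 42
f 65 39 67
f 65 67 66
f 66 67 68
f 66 68 42
f 67 39 69
f 67 69 68
f 68 69 70
f 68 70 42
f 69 39 40
f 69 40 70
f 70 40 41
f 70 41 42
f 72 74 71
f 75 72 71
f 71 74 73
f 73 75 71
f 72 78 74
f 76 72 75
f 76 78 72
f 74 78 73
f 77 75 73
f 73 78 77
f 77 76 75
f 78 76 77
f 80 82 79
f 83 80 79
f 79 82 81
f 81 83 79
f 80 86 82
f 84 80 83
f 84 86 80
f 82 86 81
f 85 83 81
f 81 86 85
f 85 84 83
f 86 84 85



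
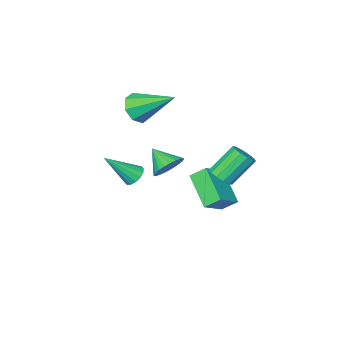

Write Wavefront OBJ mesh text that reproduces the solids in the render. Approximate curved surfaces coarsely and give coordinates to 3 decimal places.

v 0.019 -0.816 -2.576
v 0.282 -0.363 -2.012
v 0.161 -1.784 -1.864
v -0.013 -0.363 -1.954
v -0.303 -0.433 -1.99
v -0.544 -0.561 -2.116
v -0.699 -0.728 -2.312
v -0.745 -0.908 -2.548
v -0.675 -1.074 -2.788
v -0.499 -1.201 -2.996
v -0.245 -1.269 -3.14
v 0.05 -1.268 -3.198
v 0.34 -1.199 -3.161
v 0.581 -1.071 -3.036
v 0.736 -0.904 -2.84
v 0.782 -0.724 -2.604
v 0.712 -0.558 -2.364
v 0.536 -0.431 -2.156
v -1.977 -0.787 -3.992
v -2.434 -0.281 -3.452
v -1.634 0.646 -5.044
v -2.091 1.152 -4.503
v -0.849 -0.532 -3.277
v -1.306 -0.026 -2.736
v -0.506 0.901 -4.328
v -0.963 1.407 -3.788
v 0.662 -2.079 0.611
v 1.129 -2.306 1.233
v -0.042 -0.461 1.729
v 1.419 -1.915 0.849
v 1.266 -1.62 0.326
v 0.759 -1.594 -0.031
v 0.196 -1.852 -0.011
v -0.094 -2.244 0.372
v 0.059 -2.539 0.895
v 0.565 -2.565 1.252
v 0.149 2.772 -1.311
v 0.59 2.744 -0.919
v -0.389 2.999 0.202
v -0.829 3.028 -0.189
v 0.567 3.062 -1.012
v -0.411 3.318 0.109
v 0.412 3.289 -1.199
v -0.567 3.544 -0.078
v 0.173 3.351 -1.422
v -0.806 3.607 -0.3
v -0.073 3.23 -1.609
v -1.052 3.485 -0.488
v -0.249 2.963 -1.702
v -1.228 3.219 -0.581
v -0.298 2.636 -1.67
v -1.277 2.892 -0.549
v -0.205 2.352 -1.525
v -1.184 2.608 -0.403
v 0 2.202 -1.311
v -0.979 2.457 -0.19
v 0.253 2.232 -1.097
v -0.726 2.487 0.024
v 0.473 2.434 -0.951
v -0.506 2.69 0.17
v 2.643 0.396 -1.481
v 3.026 0.706 -1.702
v 3.737 -0.116 -0.299
v 2.9 0.87 -1.514
v 2.705 0.907 -1.317
v 2.493 0.807 -1.164
v 2.321 0.597 -1.096
v 2.236 0.333 -1.131
v 2.26 0.086 -1.26
v 2.386 -0.078 -1.448
v 2.581 -0.115 -1.645
v 2.793 -0.015 -1.798
v 2.964 0.195 -1.866
v 3.05 0.459 -1.83
f 2 1 4
f 2 4 3
f 4 1 5
f 4 5 3
f 5 1 6
f 5 6 3
f 6 1 7
f 6 7 3
f 7 1 8
f 7 8 3
f 8 1 9
f 8 9 3
f 9 1 10
f 9 10 3
f 10 1 11
f 10 11 3
f 11 1 12
f 11 12 3
f 12 1 13
f 12 13 3
f 13 1 14
f 13 14 3
f 14 1 15
f 14 15 3
f 15 1 16
f 15 16 3
f 16 1 17
f 16 17 3
f 17 1 18
f 17 18 3
f 18 1 2
f 18 2 3
f 20 22 19
f 23 20 19
f 19 22 21
f 21 23 19
f 20 26 22
f 24 20 23
f 24 26 20
f 22 26 21
f 25 23 21
f 21 26 25
f 25 24 23
f 26 24 25
f 28 27 30
f 28 30 29
f 30 27 31
f 30 31 29
f 31 27 32
f 31 32 29
f 32 27 33
f 32 33 29
f 33 27 34
f 33 34 29
f 34 27 35
f 34 35 29
f 35 27 36
f 35 36 29
f 36 27 28
f 36 28 29
f 38 37 41
f 38 41 39
f 39 41 42
f 39 42 40
f 41 37 43
f 41 43 42
f 42 43 44
f 42 44 40
f 43 37 45
f 43 45 44
f 44 45 46
f 44 46 40
f 45 37 47
f 45 47 46
f 46 47 48
f 46 48 40
f 47 37 49
f 47 49 48
f 48 49 50
f 48 50 40
f 49 37 51
f 49 51 50
f 50 51 52
f 50 52 40
f 51 37 53
f 51 53 52
f 52 53 54
f 52 54 40
f 53 37 55
f 53 55 54
f 54 55 56
f 54 56 40
f 55 37 57
f 55 57 56
f 56 57 58
f 56 58 40
f 57 37 59
f 57 59 58
f 58 59 60
f 58 60 40
f 59 37 38
f 59 38 60
f 60 38 39
f 60 39 40
f 62 61 64
f 62 64 63
f 64 61 65
f 64 65 63
f 65 61 66
f 65 66 63
f 66 61 67
f 66 67 63
f 67 61 68
f 67 68 63
f 68 61 69
f 68 69 63
f 69 61 70
f 69 70 63
f 70 61 71
f 70 71 63
f 71 61 72
f 71 72 63
f 72 61 73
f 72 73 63
f 73 61 74
f 73 74 63
f 74 61 62
f 74 62 63



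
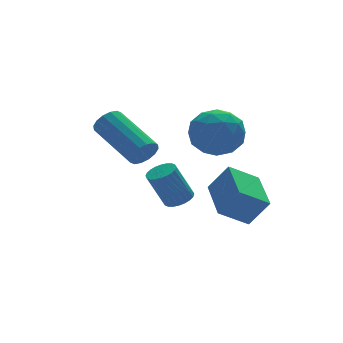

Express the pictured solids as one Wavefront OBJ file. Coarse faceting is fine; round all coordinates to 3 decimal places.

v -2.528 -3.084 1.341
v -2.238 -3.233 1.845
v -2.762 -1.344 2.703
v -3.052 -1.196 2.199
v -2.025 -3.093 1.667
v -2.549 -1.204 2.526
v -1.946 -2.951 1.403
v -2.47 -1.062 2.261
v -2.024 -2.845 1.121
v -2.548 -0.956 1.98
v -2.236 -2.803 0.899
v -2.76 -0.914 1.757
v -2.527 -2.836 0.795
v -3.051 -0.947 1.653
v -2.818 -2.936 0.837
v -3.342 -1.047 1.695
v -3.031 -3.076 1.014
v -3.555 -1.187 1.873
v -3.11 -3.218 1.279
v -3.634 -1.329 2.137
v -3.032 -3.324 1.56
v -3.556 -1.435 2.419
v -2.82 -3.366 1.783
v -3.344 -1.477 2.641
v -2.529 -3.333 1.887
v -3.053 -1.444 2.745
v 0.152 -0.113 -2.767
v 0.637 -0.37 -2.523
v -0.008 -0.204 -1.069
v -0.492 0.053 -1.313
v 0.699 -0.145 -2.522
v 0.054 0.022 -1.067
v 0.678 0.086 -2.557
v 0.033 0.253 -1.102
v 0.577 0.286 -2.625
v -0.068 0.453 -1.17
v 0.412 0.425 -2.714
v -0.233 0.592 -1.26
v 0.207 0.482 -2.812
v -0.438 0.649 -1.357
v -0.007 0.449 -2.902
v -0.652 0.616 -1.448
v -0.196 0.33 -2.973
v -0.841 0.497 -1.518
v -0.332 0.144 -3.011
v -0.977 0.31 -1.557
v -0.394 -0.082 -3.013
v -1.039 0.085 -1.558
v -0.373 -0.313 -2.978
v -1.018 -0.146 -1.523
v -0.272 -0.513 -2.91
v -0.917 -0.346 -1.455
v -0.107 -0.652 -2.82
v -0.752 -0.485 -1.366
v 0.098 -0.709 -2.723
v -0.547 -0.542 -1.268
v 0.312 -0.676 -2.632
v -0.333 -0.509 -1.178
v 0.501 -0.557 -2.562
v -0.144 -0.39 -1.107
v -0.283 -2.432 1.209
v 0.401 -2.114 1.957
v -0.041 -4.066 1.683
v 0.643 -3.748 2.431
v -0.392 -3.527 2.529
v -0.541 -2.517 2.236
v 0.901 -3.663 1.404
v 0.752 -2.653 1.111
v 1.133 -2.875 2.077
v 0.334 -2.791 2.772
v 0.026 -3.389 0.868
v -0.773 -3.305 1.563
v 0.038 -2.13 1.541
v 0.322 -4.05 2.099
v -0.286 -3.921 2.156
v 0.116 -3.734 2.596
v -0.515 -2.367 1.705
v -0.113 -2.18 2.145
v -0.58 -3.01 2.481
v 0.473 -4 1.495
v 0.875 -3.813 1.935
v 0.244 -2.446 1.044
v 0.646 -2.259 1.484
v 0.94 -3.17 1.159
v 0.87 -2.39 2.052
v 1.012 -3.35 2.33
v 1.163 -3.3 1.727
v 1.076 -2.707 1.555
v 0.401 -2.341 2.46
v 0.542 -3.301 2.739
v -0.065 -3.171 2.796
v -0.153 -2.578 2.624
v 0.831 -2.788 2.531
v -0.182 -2.879 0.901
v -0.041 -3.839 1.18
v 0.513 -3.602 1.016
v 0.425 -3.009 0.844
v -0.652 -2.83 1.31
v -0.51 -3.79 1.588
v -0.716 -3.473 2.085
v -0.803 -2.88 1.913
v -0.471 -3.392 1.109
v -0.274 -4.13 -1.519
v 0.343 -4.496 -0.471
v 0.215 -2.336 -1.181
v 0.833 -2.702 -0.134
v 0.827 -4.298 -2.226
v 1.445 -4.664 -1.179
v 1.317 -2.504 -1.889
v 1.934 -2.87 -0.841
f 2 1 5
f 2 5 3
f 3 5 6
f 3 6 4
f 5 1 7
f 5 7 6
f 6 7 8
f 6 8 4
f 7 1 9
f 7 9 8
f 8 9 10
f 8 10 4
f 9 1 11
f 9 11 10
f 10 11 12
f 10 12 4
f 11 1 13
f 11 13 12
f 12 13 14
f 12 14 4
f 13 1 15
f 13 15 14
f 14 15 16
f 14 16 4
f 15 1 17
f 15 17 16
f 16 17 18
f 16 18 4
f 17 1 19
f 17 19 18
f 18 19 20
f 18 20 4
f 19 1 21
f 19 21 20
f 20 21 22
f 20 22 4
f 21 1 23
f 21 23 22
f 22 23 24
f 22 24 4
f 23 1 25
f 23 25 24
f 24 25 26
f 24 26 4
f 25 1 2
f 25 2 26
f 26 2 3
f 26 3 4
f 28 27 31
f 28 31 29
f 29 31 32
f 29 32 30
f 31 27 33
f 31 33 32
f 32 33 34
f 32 34 30
f 33 27 35
f 33 35 34
f 34 35 36
f 34 36 30
f 35 27 37
f 35 37 36
f 36 37 38
f 36 38 30
f 37 27 39
f 37 39 38
f 38 39 40
f 38 40 30
f 39 27 41
f 39 41 40
f 40 41 42
f 40 42 30
f 41 27 43
f 41 43 42
f 42 43 44
f 42 44 30
f 43 27 45
f 43 45 44
f 44 45 46
f 44 46 30
f 45 27 47
f 45 47 46
f 46 47 48
f 46 48 30
f 47 27 49
f 47 49 48
f 48 49 50
f 48 50 30
f 49 27 51
f 49 51 50
f 50 51 52
f 50 52 30
f 51 27 53
f 51 53 52
f 52 53 54
f 52 54 30
f 53 27 55
f 53 55 54
f 54 55 56
f 54 56 30
f 55 27 57
f 55 57 56
f 56 57 58
f 56 58 30
f 57 27 59
f 57 59 58
f 58 59 60
f 58 60 30
f 59 27 28
f 59 28 60
f 60 28 29
f 60 29 30
f 61 98 77
f 98 72 101
f 77 101 66
f 98 101 77
f 61 77 73
f 77 66 78
f 73 78 62
f 77 78 73
f 61 73 82
f 73 62 83
f 82 83 68
f 73 83 82
f 61 82 94
f 82 68 97
f 94 97 71
f 82 97 94
f 61 94 98
f 94 71 102
f 98 102 72
f 94 102 98
f 62 78 89
f 78 66 92
f 89 92 70
f 78 92 89
f 66 101 79
f 101 72 100
f 79 100 65
f 101 100 79
f 72 102 99
f 102 71 95
f 99 95 63
f 102 95 99
f 71 97 96
f 97 68 84
f 96 84 67
f 97 84 96
f 68 83 88
f 83 62 85
f 88 85 69
f 83 85 88
f 64 90 76
f 90 70 91
f 76 91 65
f 90 91 76
f 64 76 74
f 76 65 75
f 74 75 63
f 76 75 74
f 64 74 81
f 74 63 80
f 81 80 67
f 74 80 81
f 64 81 86
f 81 67 87
f 86 87 69
f 81 87 86
f 64 86 90
f 86 69 93
f 90 93 70
f 86 93 90
f 65 91 79
f 91 70 92
f 79 92 66
f 91 92 79
f 63 75 99
f 75 65 100
f 99 100 72
f 75 100 99
f 67 80 96
f 80 63 95
f 96 95 71
f 80 95 96
f 69 87 88
f 87 67 84
f 88 84 68
f 87 84 88
f 70 93 89
f 93 69 85
f 89 85 62
f 93 85 89
f 104 106 103
f 107 104 103
f 103 106 105
f 105 107 103
f 104 110 106
f 108 104 107
f 108 110 104
f 106 110 105
f 109 107 105
f 105 110 109
f 109 108 107
f 110 108 109



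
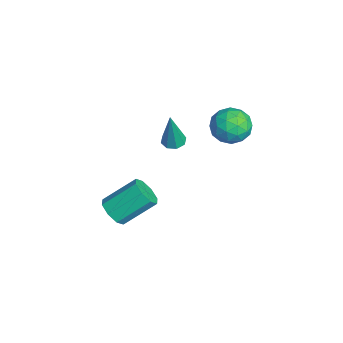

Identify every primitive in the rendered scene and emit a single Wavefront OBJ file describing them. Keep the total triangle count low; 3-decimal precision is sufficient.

v -0.778 -3.761 -2.076
v -0.041 -3.688 -2.087
v -0.166 -2.285 -1.015
v -0.902 -2.359 -1.004
v -0.295 -3.394 -2.5
v -0.42 -1.992 -1.428
v -0.831 -3.316 -2.665
v -0.956 -1.913 -1.593
v -1.336 -3.499 -2.485
v -1.461 -2.096 -1.412
v -1.514 -3.835 -2.065
v -1.639 -2.432 -0.993
v -1.26 -4.128 -1.652
v -1.385 -2.726 -0.58
v -0.724 -4.207 -1.487
v -0.849 -2.804 -0.415
v -0.219 -4.024 -1.668
v -0.344 -2.621 -0.595
v -0.862 1.614 2.809
v -0.161 1.794 3.37
v -0.699 0.166 3.07
v 0.002 0.346 3.631
v -0.849 0.583 3.871
v -0.949 1.478 3.71
v 0.089 0.482 2.73
v -0.011 1.377 2.569
v 0.427 1.094 3.321
v -0.153 1.156 4.026
v -0.707 0.804 2.414
v -1.287 0.866 3.119
v -0.526 1.831 3.067
v -0.334 0.129 3.373
v -0.834 0.268 3.515
v -0.422 0.374 3.844
v -0.989 1.645 3.266
v -0.577 1.751 3.596
v -0.981 1.039 3.89
v -0.283 0.209 2.844
v 0.129 0.315 3.174
v -0.438 1.586 2.596
v -0.026 1.692 2.925
v 0.121 0.921 2.55
v 0.232 1.525 3.367
v 0.327 0.674 3.521
v 0.379 0.755 2.991
v 0.32 1.281 2.897
v -0.109 1.562 3.781
v -0.014 0.711 3.935
v -0.513 0.85 4.076
v -0.572 1.376 3.981
v 0.236 1.151 3.753
v -0.846 1.249 2.505
v -0.751 0.398 2.659
v -0.288 0.584 2.459
v -0.347 1.11 2.364
v -1.187 1.286 2.919
v -1.092 0.435 3.073
v -1.18 0.679 3.543
v -1.239 1.205 3.449
v -1.096 0.809 2.687
v -0.779 -1.265 2.265
v -0.391 -1.591 2.148
v -0.401 -1.455 4.055
v -0.272 -1.211 2.163
v -0.451 -0.863 2.238
v -0.822 -0.751 2.328
v -1.168 -0.94 2.381
v -1.286 -1.32 2.366
v -1.108 -1.667 2.292
v -0.737 -1.78 2.201
f 2 1 5
f 2 5 3
f 3 5 6
f 3 6 4
f 5 1 7
f 5 7 6
f 6 7 8
f 6 8 4
f 7 1 9
f 7 9 8
f 8 9 10
f 8 10 4
f 9 1 11
f 9 11 10
f 10 11 12
f 10 12 4
f 11 1 13
f 11 13 12
f 12 13 14
f 12 14 4
f 13 1 15
f 13 15 14
f 14 15 16
f 14 16 4
f 15 1 17
f 15 17 16
f 16 17 18
f 16 18 4
f 17 1 2
f 17 2 18
f 18 2 3
f 18 3 4
f 19 56 35
f 56 30 59
f 35 59 24
f 56 59 35
f 19 35 31
f 35 24 36
f 31 36 20
f 35 36 31
f 19 31 40
f 31 20 41
f 40 41 26
f 31 41 40
f 19 40 52
f 40 26 55
f 52 55 29
f 40 55 52
f 19 52 56
f 52 29 60
f 56 60 30
f 52 60 56
f 20 36 47
f 36 24 50
f 47 50 28
f 36 50 47
f 24 59 37
f 59 30 58
f 37 58 23
f 59 58 37
f 30 60 57
f 60 29 53
f 57 53 21
f 60 53 57
f 29 55 54
f 55 26 42
f 54 42 25
f 55 42 54
f 26 41 46
f 41 20 43
f 46 43 27
f 41 43 46
f 22 48 34
f 48 28 49
f 34 49 23
f 48 49 34
f 22 34 32
f 34 23 33
f 32 33 21
f 34 33 32
f 22 32 39
f 32 21 38
f 39 38 25
f 32 38 39
f 22 39 44
f 39 25 45
f 44 45 27
f 39 45 44
f 22 44 48
f 44 27 51
f 48 51 28
f 44 51 48
f 23 49 37
f 49 28 50
f 37 50 24
f 49 50 37
f 21 33 57
f 33 23 58
f 57 58 30
f 33 58 57
f 25 38 54
f 38 21 53
f 54 53 29
f 38 53 54
f 27 45 46
f 45 25 42
f 46 42 26
f 45 42 46
f 28 51 47
f 51 27 43
f 47 43 20
f 51 43 47
f 62 61 64
f 62 64 63
f 64 61 65
f 64 65 63
f 65 61 66
f 65 66 63
f 66 61 67
f 66 67 63
f 67 61 68
f 67 68 63
f 68 61 69
f 68 69 63
f 69 61 70
f 69 70 63
f 70 61 62
f 70 62 63



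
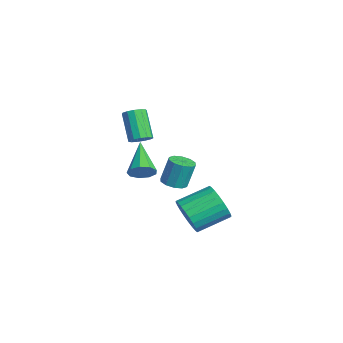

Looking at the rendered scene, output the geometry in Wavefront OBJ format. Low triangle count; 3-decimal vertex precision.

v 3.557 1.476 0.608
v 3.972 0.977 0.775
v 3.938 1.405 2.139
v 3.523 1.904 1.972
v 4.202 1.307 0.677
v 4.168 1.736 2.041
v 4.185 1.702 0.553
v 4.151 2.13 1.917
v 3.929 2.01 0.45
v 3.895 2.438 1.814
v 3.531 2.114 0.407
v 3.496 2.543 1.771
v 3.142 1.975 0.441
v 3.108 2.403 1.805
v 2.912 1.644 0.539
v 2.878 2.073 1.903
v 2.929 1.25 0.663
v 2.895 1.678 2.027
v 3.185 0.942 0.766
v 3.151 1.37 2.13
v 3.584 0.837 0.809
v 3.549 1.266 2.173
v 2.803 0.111 3.313
v 3.126 -0.307 3.577
v 2.04 -0.328 4.871
v 1.717 0.089 4.607
v 3.246 -0.015 3.682
v 2.16 -0.036 4.977
v 3.225 0.317 3.67
v 2.139 0.295 4.965
v 3.07 0.583 3.544
v 1.984 0.562 4.839
v 2.831 0.699 3.345
v 1.745 0.678 4.64
v 2.582 0.628 3.136
v 1.496 0.607 4.431
v 2.404 0.393 2.983
v 1.318 0.372 4.277
v 2.352 0.069 2.934
v 1.266 0.047 4.229
v 2.444 -0.243 3.006
v 1.358 -0.264 4.3
v 2.649 -0.442 3.175
v 1.563 -0.463 4.469
v 2.904 -0.466 3.388
v 1.818 -0.487 4.682
v 3.37 2.158 -1.959
v 4.011 1.896 -1.17
v 3.872 3.601 -0.492
v 3.23 3.862 -1.281
v 4.279 2.029 -1.45
v 4.14 3.734 -0.772
v 4.408 2.182 -1.808
v 4.269 3.887 -1.129
v 4.379 2.331 -2.188
v 4.24 4.036 -1.51
v 4.197 2.454 -2.534
v 4.058 4.159 -1.856
v 3.888 2.532 -2.792
v 3.749 4.236 -2.114
v 3.501 2.552 -2.923
v 3.362 4.257 -2.245
v 3.093 2.513 -2.908
v 2.954 4.217 -2.23
v 2.728 2.419 -2.748
v 2.589 4.124 -2.07
v 2.46 2.286 -2.468
v 2.321 3.991 -1.79
v 2.331 2.133 -2.111
v 2.192 3.838 -1.432
v 2.36 1.984 -1.73
v 2.221 3.689 -1.052
v 2.542 1.861 -1.384
v 2.403 3.566 -0.706
v 2.851 1.784 -1.126
v 2.712 3.488 -0.448
v 3.238 1.763 -0.995
v 3.099 3.468 -0.317
v 3.646 1.803 -1.01
v 3.507 3.507 -0.332
v 2.353 0.272 0.813
v 2.748 0.563 1.34
v 0.647 0.648 1.887
v 2.62 0.91 1.015
v 2.367 0.959 0.596
v 2.107 0.686 0.278
v 1.962 0.22 0.211
v 2.001 -0.221 0.426
v 2.204 -0.432 0.822
v 2.477 -0.313 1.214
v 2.692 0.08 1.419
f 2 1 5
f 2 5 3
f 3 5 6
f 3 6 4
f 5 1 7
f 5 7 6
f 6 7 8
f 6 8 4
f 7 1 9
f 7 9 8
f 8 9 10
f 8 10 4
f 9 1 11
f 9 11 10
f 10 11 12
f 10 12 4
f 11 1 13
f 11 13 12
f 12 13 14
f 12 14 4
f 13 1 15
f 13 15 14
f 14 15 16
f 14 16 4
f 15 1 17
f 15 17 16
f 16 17 18
f 16 18 4
f 17 1 19
f 17 19 18
f 18 19 20
f 18 20 4
f 19 1 21
f 19 21 20
f 20 21 22
f 20 22 4
f 21 1 2
f 21 2 22
f 22 2 3
f 22 3 4
f 24 23 27
f 24 27 25
f 25 27 28
f 25 28 26
f 27 23 29
f 27 29 28
f 28 29 30
f 28 30 26
f 29 23 31
f 29 31 30
f 30 31 32
f 30 32 26
f 31 23 33
f 31 33 32
f 32 33 34
f 32 34 26
f 33 23 35
f 33 35 34
f 34 35 36
f 34 36 26
f 35 23 37
f 35 37 36
f 36 37 38
f 36 38 26
f 37 23 39
f 37 39 38
f 38 39 40
f 38 40 26
f 39 23 41
f 39 41 40
f 40 41 42
f 40 42 26
f 41 23 43
f 41 43 42
f 42 43 44
f 42 44 26
f 43 23 45
f 43 45 44
f 44 45 46
f 44 46 26
f 45 23 24
f 45 24 46
f 46 24 25
f 46 25 26
f 48 47 51
f 48 51 49
f 49 51 52
f 49 52 50
f 51 47 53
f 51 53 52
f 52 53 54
f 52 54 50
f 53 47 55
f 53 55 54
f 54 55 56
f 54 56 50
f 55 47 57
f 55 57 56
f 56 57 58
f 56 58 50
f 57 47 59
f 57 59 58
f 58 59 60
f 58 60 50
f 59 47 61
f 59 61 60
f 60 61 62
f 60 62 50
f 61 47 63
f 61 63 62
f 62 63 64
f 62 64 50
f 63 47 65
f 63 65 64
f 64 65 66
f 64 66 50
f 65 47 67
f 65 67 66
f 66 67 68
f 66 68 50
f 67 47 69
f 67 69 68
f 68 69 70
f 68 70 50
f 69 47 71
f 69 71 70
f 70 71 72
f 70 72 50
f 71 47 73
f 71 73 72
f 72 73 74
f 72 74 50
f 73 47 75
f 73 75 74
f 74 75 76
f 74 76 50
f 75 47 77
f 75 77 76
f 76 77 78
f 76 78 50
f 77 47 79
f 77 79 78
f 78 79 80
f 78 80 50
f 79 47 48
f 79 48 80
f 80 48 49
f 80 49 50
f 82 81 84
f 82 84 83
f 84 81 85
f 84 85 83
f 85 81 86
f 85 86 83
f 86 81 87
f 86 87 83
f 87 81 88
f 87 88 83
f 88 81 89
f 88 89 83
f 89 81 90
f 89 90 83
f 90 81 91
f 90 91 83
f 91 81 82
f 91 82 83



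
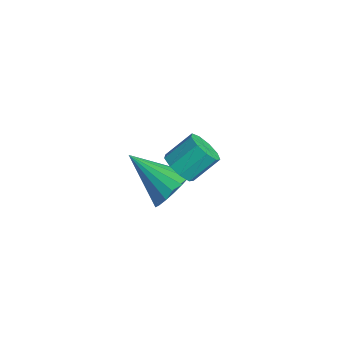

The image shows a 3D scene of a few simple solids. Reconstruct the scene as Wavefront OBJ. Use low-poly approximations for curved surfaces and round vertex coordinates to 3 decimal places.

v 2.237 -0.82 0.104
v 2.746 -1.057 0.344
v 2.812 -0.216 1.035
v 2.303 0.02 0.796
v 2.842 -0.803 0.026
v 2.907 0.037 0.718
v 2.655 -0.557 -0.254
v 2.72 0.283 0.437
v 2.272 -0.435 -0.367
v 2.338 0.405 0.324
v 1.873 -0.492 -0.259
v 1.939 0.348 0.432
v 1.645 -0.703 0.019
v 1.71 0.137 0.71
v 1.693 -0.969 0.337
v 1.759 -0.129 1.028
v 1.996 -1.165 0.546
v 2.062 -0.325 1.237
v 2.412 -1.199 0.549
v 2.478 -0.359 1.24
v 0.479 -0.068 -3.089
v 0.752 0.309 -2.39
v -0.859 -0.912 -2.111
v 0.501 0.553 -2.523
v 0.246 0.673 -2.769
v 0.037 0.646 -3.078
v -0.084 0.478 -3.389
v -0.094 0.202 -3.64
v 0.01 -0.128 -3.783
v 0.206 -0.446 -3.788
v 0.457 -0.689 -3.655
v 0.712 -0.809 -3.409
v 0.921 -0.782 -3.1
v 1.043 -0.614 -2.789
v 1.052 -0.338 -2.538
v 0.949 -0.008 -2.395
f 2 1 5
f 2 5 3
f 3 5 6
f 3 6 4
f 5 1 7
f 5 7 6
f 6 7 8
f 6 8 4
f 7 1 9
f 7 9 8
f 8 9 10
f 8 10 4
f 9 1 11
f 9 11 10
f 10 11 12
f 10 12 4
f 11 1 13
f 11 13 12
f 12 13 14
f 12 14 4
f 13 1 15
f 13 15 14
f 14 15 16
f 14 16 4
f 15 1 17
f 15 17 16
f 16 17 18
f 16 18 4
f 17 1 19
f 17 19 18
f 18 19 20
f 18 20 4
f 19 1 2
f 19 2 20
f 20 2 3
f 20 3 4
f 22 21 24
f 22 24 23
f 24 21 25
f 24 25 23
f 25 21 26
f 25 26 23
f 26 21 27
f 26 27 23
f 27 21 28
f 27 28 23
f 28 21 29
f 28 29 23
f 29 21 30
f 29 30 23
f 30 21 31
f 30 31 23
f 31 21 32
f 31 32 23
f 32 21 33
f 32 33 23
f 33 21 34
f 33 34 23
f 34 21 35
f 34 35 23
f 35 21 36
f 35 36 23
f 36 21 22
f 36 22 23



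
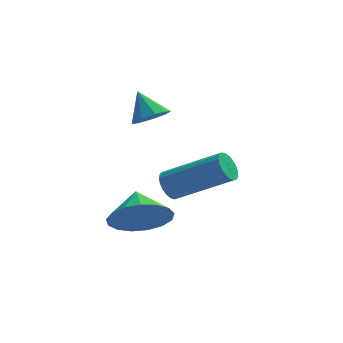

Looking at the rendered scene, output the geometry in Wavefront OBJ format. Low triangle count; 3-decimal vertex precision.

v -0.469 2.707 0.439
v -0.053 3.221 0.336
v -0.931 3.253 1.301
v -0.437 3.279 0.093
v -0.836 3.069 0.012
v -1.063 2.689 0.131
v -1.012 2.318 0.394
v -0.707 2.128 0.679
v -0.29 2.209 0.851
v 0.043 2.523 0.831
v 0.137 2.923 0.627
v 0.262 0.412 -1.252
v 0.534 0.709 -1.627
v 2.31 0.425 -0.562
v 2.038 0.128 -0.188
v 0.469 0.869 -1.476
v 2.246 0.585 -0.412
v 0.369 0.95 -1.288
v 2.145 0.666 -0.223
v 0.25 0.938 -1.092
v 2.027 0.654 -0.028
v 0.133 0.835 -0.925
v 1.91 0.551 0.139
v 0.039 0.659 -0.814
v 1.815 0.375 0.25
v -0.017 0.44 -0.779
v 1.759 0.156 0.285
v -0.025 0.216 -0.826
v 1.751 -0.068 0.239
v 0.017 0.026 -0.946
v 1.793 -0.258 0.118
v 0.101 -0.097 -1.119
v 1.877 -0.381 -0.055
v 0.213 -0.132 -1.316
v 1.989 -0.416 -0.251
v 0.333 -0.073 -1.501
v 2.11 -0.357 -0.437
v 0.441 0.069 -1.643
v 2.218 -0.214 -0.579
v 0.518 0.271 -1.718
v 2.295 -0.012 -0.654
v 0.551 0.498 -1.712
v 2.327 0.214 -0.648
v -0.462 -1.217 -1.713
v 0.151 -0.709 -2.335
v -0.678 -0.263 -1.147
v -0.281 -0.68 -2.549
v -0.755 -0.774 -2.572
v -1.161 -0.969 -2.398
v -1.408 -1.221 -2.067
v -1.437 -1.472 -1.655
v -1.243 -1.665 -1.257
v -0.871 -1.755 -0.962
v -0.404 -1.722 -0.84
v 0.049 -1.573 -0.918
v 0.385 -1.342 -1.178
v 0.528 -1.083 -1.56
v 0.443 -0.855 -1.978
f 2 1 4
f 2 4 3
f 4 1 5
f 4 5 3
f 5 1 6
f 5 6 3
f 6 1 7
f 6 7 3
f 7 1 8
f 7 8 3
f 8 1 9
f 8 9 3
f 9 1 10
f 9 10 3
f 10 1 11
f 10 11 3
f 11 1 2
f 11 2 3
f 13 12 16
f 13 16 14
f 14 16 17
f 14 17 15
f 16 12 18
f 16 18 17
f 17 18 19
f 17 19 15
f 18 12 20
f 18 20 19
f 19 20 21
f 19 21 15
f 20 12 22
f 20 22 21
f 21 22 23
f 21 23 15
f 22 12 24
f 22 24 23
f 23 24 25
f 23 25 15
f 24 12 26
f 24 26 25
f 25 26 27
f 25 27 15
f 26 12 28
f 26 28 27
f 27 28 29
f 27 29 15
f 28 12 30
f 28 30 29
f 29 30 31
f 29 31 15
f 30 12 32
f 30 32 31
f 31 32 33
f 31 33 15
f 32 12 34
f 32 34 33
f 33 34 35
f 33 35 15
f 34 12 36
f 34 36 35
f 35 36 37
f 35 37 15
f 36 12 38
f 36 38 37
f 37 38 39
f 37 39 15
f 38 12 40
f 38 40 39
f 39 40 41
f 39 41 15
f 40 12 42
f 40 42 41
f 41 42 43
f 41 43 15
f 42 12 13
f 42 13 43
f 43 13 14
f 43 14 15
f 45 44 47
f 45 47 46
f 47 44 48
f 47 48 46
f 48 44 49
f 48 49 46
f 49 44 50
f 49 50 46
f 50 44 51
f 50 51 46
f 51 44 52
f 51 52 46
f 52 44 53
f 52 53 46
f 53 44 54
f 53 54 46
f 54 44 55
f 54 55 46
f 55 44 56
f 55 56 46
f 56 44 57
f 56 57 46
f 57 44 58
f 57 58 46
f 58 44 45
f 58 45 46



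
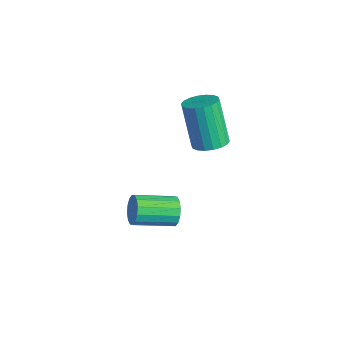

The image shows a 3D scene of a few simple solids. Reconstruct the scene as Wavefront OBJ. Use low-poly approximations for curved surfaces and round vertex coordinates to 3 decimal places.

v 3.007 -1.655 0.003
v 3.228 -1.875 -0.521
v 2.753 -3.286 -0.127
v 2.533 -3.065 0.397
v 3.467 -1.898 -0.316
v 2.992 -3.309 0.078
v 3.582 -1.856 -0.026
v 3.108 -3.267 0.369
v 3.544 -1.76 0.273
v 3.07 -3.17 0.667
v 3.362 -1.635 0.499
v 2.887 -3.046 0.893
v 3.085 -1.516 0.592
v 2.61 -2.927 0.986
v 2.787 -1.434 0.527
v 2.312 -2.845 0.921
v 2.548 -1.411 0.322
v 2.073 -2.822 0.716
v 2.432 -1.453 0.031
v 1.958 -2.864 0.426
v 2.47 -1.55 -0.267
v 1.996 -2.96 0.127
v 2.653 -1.674 -0.493
v 2.178 -3.085 -0.099
v 2.93 -1.793 -0.586
v 2.455 -3.204 -0.192
v -0.599 1.944 -1.072
v -0.143 1.428 -0.86
v -0.966 1.46 0.984
v -1.421 1.976 0.772
v 0.017 1.697 -0.793
v -0.805 1.73 1.051
v 0.056 2.015 -0.782
v -0.766 2.047 1.063
v -0.035 2.319 -0.828
v -0.858 2.351 1.017
v -0.238 2.549 -0.922
v -1.06 2.581 0.923
v -0.512 2.658 -1.046
v -1.335 2.69 0.799
v -0.804 2.627 -1.176
v -1.626 2.659 0.669
v -1.054 2.46 -1.284
v -1.877 2.492 0.56
v -1.215 2.19 -1.351
v -2.037 2.223 0.493
v -1.254 1.873 -1.363
v -2.076 1.905 0.482
v -1.162 1.569 -1.317
v -1.985 1.601 0.528
v -0.96 1.339 -1.223
v -1.782 1.371 0.622
v -0.685 1.23 -1.099
v -1.508 1.262 0.746
v -0.394 1.261 -0.969
v -1.216 1.293 0.876
f 2 1 5
f 2 5 3
f 3 5 6
f 3 6 4
f 5 1 7
f 5 7 6
f 6 7 8
f 6 8 4
f 7 1 9
f 7 9 8
f 8 9 10
f 8 10 4
f 9 1 11
f 9 11 10
f 10 11 12
f 10 12 4
f 11 1 13
f 11 13 12
f 12 13 14
f 12 14 4
f 13 1 15
f 13 15 14
f 14 15 16
f 14 16 4
f 15 1 17
f 15 17 16
f 16 17 18
f 16 18 4
f 17 1 19
f 17 19 18
f 18 19 20
f 18 20 4
f 19 1 21
f 19 21 20
f 20 21 22
f 20 22 4
f 21 1 23
f 21 23 22
f 22 23 24
f 22 24 4
f 23 1 25
f 23 25 24
f 24 25 26
f 24 26 4
f 25 1 2
f 25 2 26
f 26 2 3
f 26 3 4
f 28 27 31
f 28 31 29
f 29 31 32
f 29 32 30
f 31 27 33
f 31 33 32
f 32 33 34
f 32 34 30
f 33 27 35
f 33 35 34
f 34 35 36
f 34 36 30
f 35 27 37
f 35 37 36
f 36 37 38
f 36 38 30
f 37 27 39
f 37 39 38
f 38 39 40
f 38 40 30
f 39 27 41
f 39 41 40
f 40 41 42
f 40 42 30
f 41 27 43
f 41 43 42
f 42 43 44
f 42 44 30
f 43 27 45
f 43 45 44
f 44 45 46
f 44 46 30
f 45 27 47
f 45 47 46
f 46 47 48
f 46 48 30
f 47 27 49
f 47 49 48
f 48 49 50
f 48 50 30
f 49 27 51
f 49 51 50
f 50 51 52
f 50 52 30
f 51 27 53
f 51 53 52
f 52 53 54
f 52 54 30
f 53 27 55
f 53 55 54
f 54 55 56
f 54 56 30
f 55 27 28
f 55 28 56
f 56 28 29
f 56 29 30



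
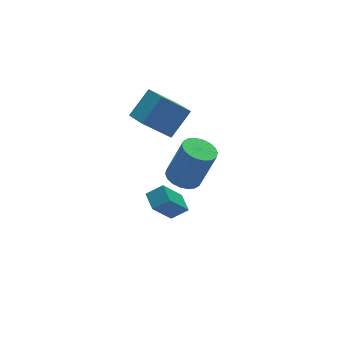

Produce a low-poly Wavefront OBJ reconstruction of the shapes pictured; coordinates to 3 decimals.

v -1.827 0.389 2.31
v -0.562 0.762 3.46
v -1.825 1.71 1.878
v -0.56 2.084 3.029
v -0.5 -0.044 0.991
v 0.765 0.33 2.142
v -0.498 1.278 0.56
v 0.767 1.651 1.71
v -1.332 -2.665 0.507
v -0.846 -3.348 0.238
v -0.122 -3.637 2.285
v -0.608 -2.955 2.553
v -0.602 -3.045 0.195
v 0.122 -3.334 2.241
v -0.503 -2.667 0.213
v 0.222 -2.956 2.26
v -0.567 -2.288 0.29
v 0.157 -2.577 2.336
v -0.784 -1.984 0.409
v -0.06 -2.273 2.455
v -1.109 -1.815 0.548
v -0.385 -2.104 2.594
v -1.478 -1.815 0.679
v -0.754 -2.104 2.725
v -1.818 -1.983 0.775
v -1.094 -2.272 2.822
v -2.062 -2.286 0.819
v -1.338 -2.575 2.865
v -2.162 -2.664 0.8
v -1.437 -2.953 2.847
v -2.097 -3.043 0.724
v -1.373 -3.332 2.77
v -1.88 -3.347 0.605
v -1.156 -3.636 2.651
v -1.555 -3.516 0.466
v -0.831 -3.805 2.512
v -1.186 -3.516 0.335
v -0.462 -3.805 2.381
v -2.13 -1.119 -2.924
v -1.33 -1.403 -2.377
v -1.972 -0.149 -2.652
v -1.172 -0.432 -2.105
v -0.968 -0.868 -4.495
v -0.168 -1.151 -3.948
v -0.81 0.103 -4.223
v -0.01 -0.181 -3.676
f 2 4 1
f 5 2 1
f 1 4 3
f 3 5 1
f 2 8 4
f 6 2 5
f 6 8 2
f 4 8 3
f 7 5 3
f 3 8 7
f 7 6 5
f 8 6 7
f 10 9 13
f 10 13 11
f 11 13 14
f 11 14 12
f 13 9 15
f 13 15 14
f 14 15 16
f 14 16 12
f 15 9 17
f 15 17 16
f 16 17 18
f 16 18 12
f 17 9 19
f 17 19 18
f 18 19 20
f 18 20 12
f 19 9 21
f 19 21 20
f 20 21 22
f 20 22 12
f 21 9 23
f 21 23 22
f 22 23 24
f 22 24 12
f 23 9 25
f 23 25 24
f 24 25 26
f 24 26 12
f 25 9 27
f 25 27 26
f 26 27 28
f 26 28 12
f 27 9 29
f 27 29 28
f 28 29 30
f 28 30 12
f 29 9 31
f 29 31 30
f 30 31 32
f 30 32 12
f 31 9 33
f 31 33 32
f 32 33 34
f 32 34 12
f 33 9 35
f 33 35 34
f 34 35 36
f 34 36 12
f 35 9 37
f 35 37 36
f 36 37 38
f 36 38 12
f 37 9 10
f 37 10 38
f 38 10 11
f 38 11 12
f 40 42 39
f 43 40 39
f 39 42 41
f 41 43 39
f 40 46 42
f 44 40 43
f 44 46 40
f 42 46 41
f 45 43 41
f 41 46 45
f 45 44 43
f 46 44 45

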